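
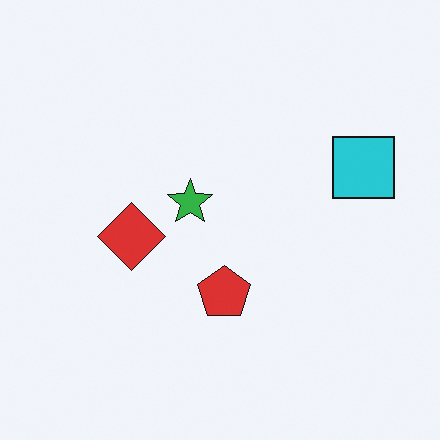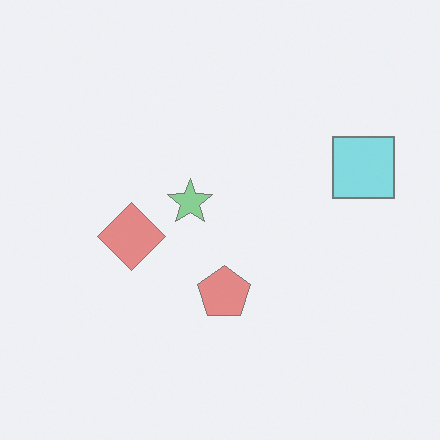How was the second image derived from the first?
The image was washed out (contrast reduced).

Tones are pushed toward mid-grey across the whole image — a global contrast change.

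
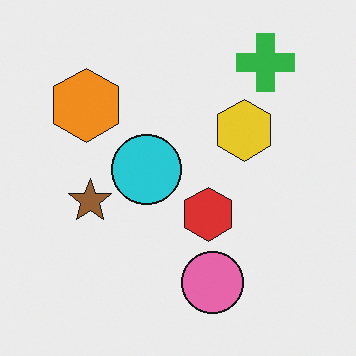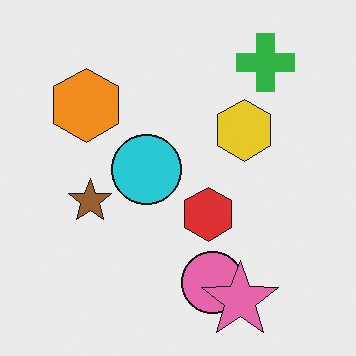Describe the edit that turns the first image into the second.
Overlaid with an additional pink star.

A pink star appears in the second image that is absent from the first.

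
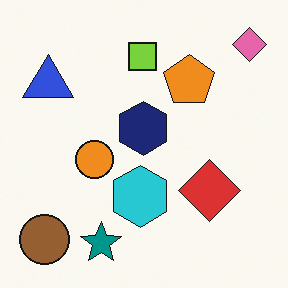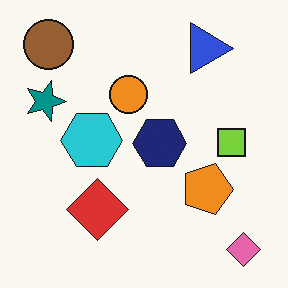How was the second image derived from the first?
This is the original image rotated 90° clockwise.

The pink diamond sits in the top-right of the first image and the bottom-right of the second — consistent with a whole-image 90° clockwise rotation.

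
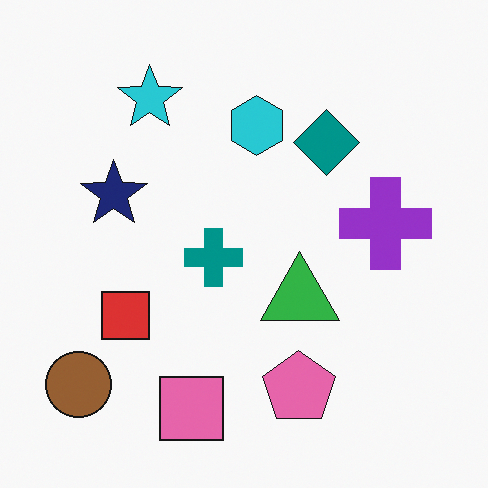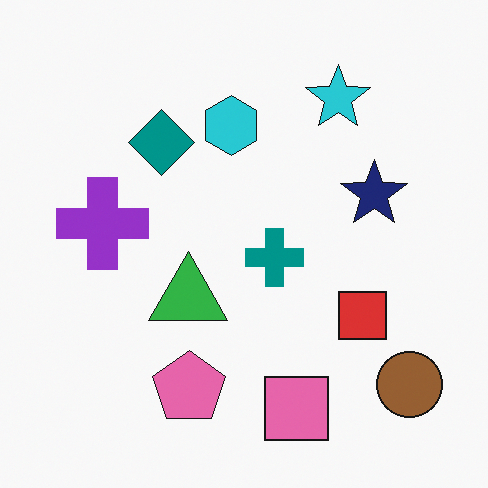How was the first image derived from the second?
Flipped horizontally (left ↔ right).

The brown circle is in the bottom-right of the second image and the bottom-left of the first — shapes on opposite sides of the vertical midline have swapped in a mirror flip.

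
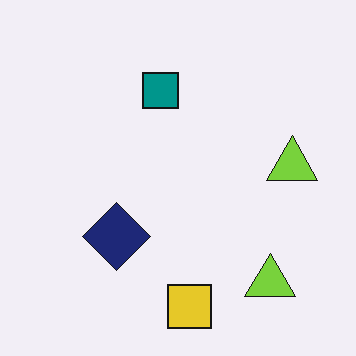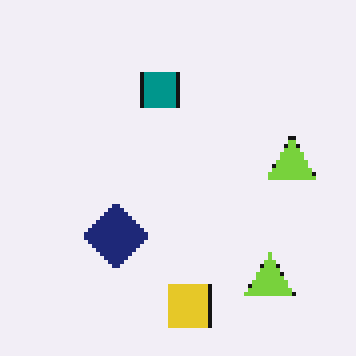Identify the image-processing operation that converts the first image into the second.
The second image is the first mildly pixelated.

Shapes are reduced to large square blocks; fine edges and outlines are lost — a downscale-then-upscale (mosaic) effect.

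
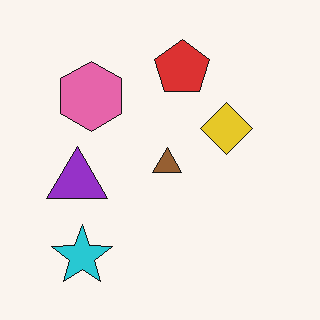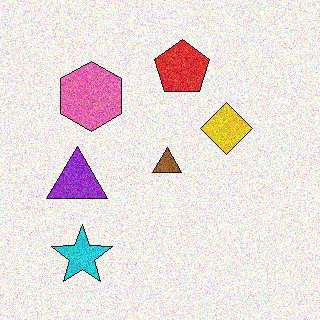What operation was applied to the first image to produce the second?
It was degraded with strong gaussian noise.

Random speckle covers the whole image, including the flat background.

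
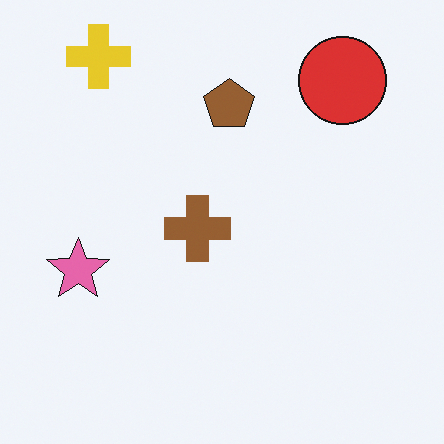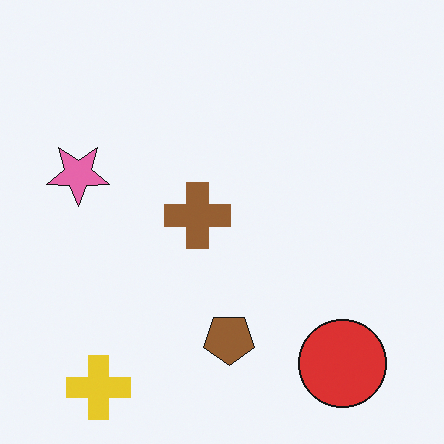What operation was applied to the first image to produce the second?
Flipped vertically (top ↔ bottom).

The yellow cross is in the top-left of the first image and the bottom-left of the second — shapes on opposite sides of the horizontal midline have swapped in a mirror flip.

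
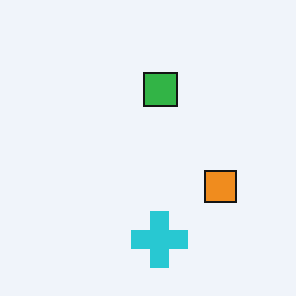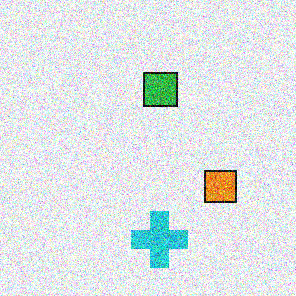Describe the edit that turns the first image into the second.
This is the original image degraded with heavy additive noise.

Random speckle covers the whole image, including the flat background.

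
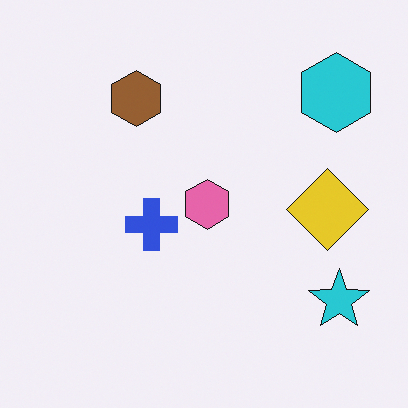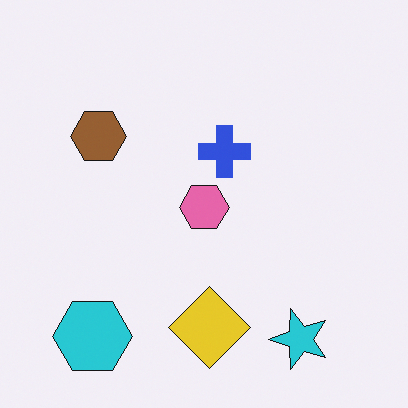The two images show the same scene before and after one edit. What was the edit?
It was transposed (reflected across the top-left ↔ bottom-right diagonal).

Shapes have swapped their row and column positions — what was in the top-right is now in the bottom-left — a diagonal reflection.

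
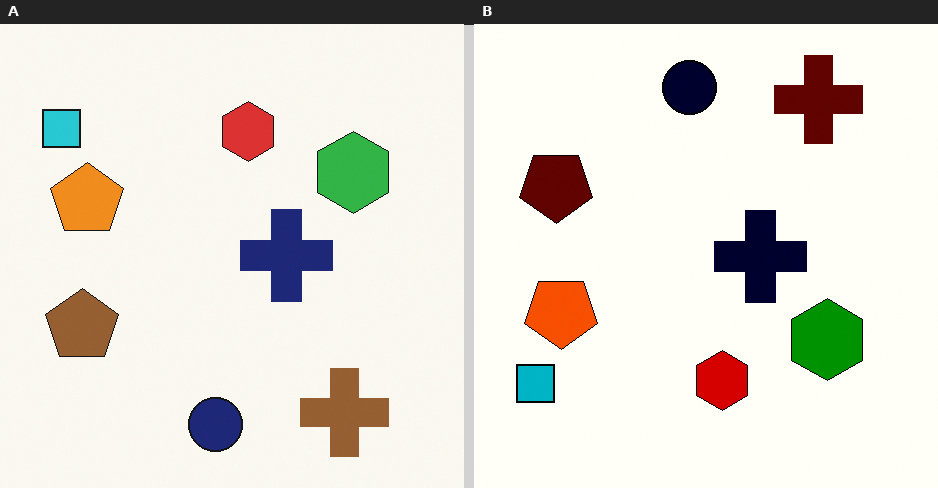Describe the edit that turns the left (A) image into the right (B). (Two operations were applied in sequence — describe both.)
Given much higher contrast, then flipped vertically (top ↔ bottom).

Tones are pushed away from mid-grey across the whole image — a global contrast change. The navy circle is in the bottom of the left (A) image and the top of the right (B) — shapes on opposite sides of the horizontal midline have swapped in a mirror flip.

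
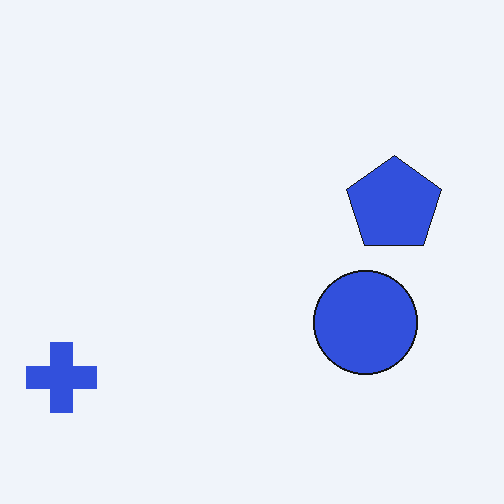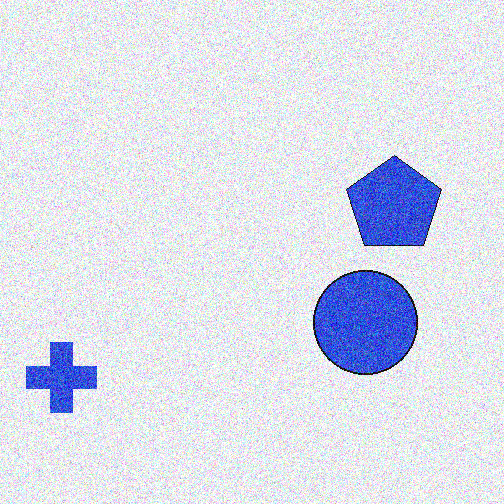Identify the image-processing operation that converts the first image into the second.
Degraded with a thick layer of grain.

Random speckle covers the whole image, including the flat background.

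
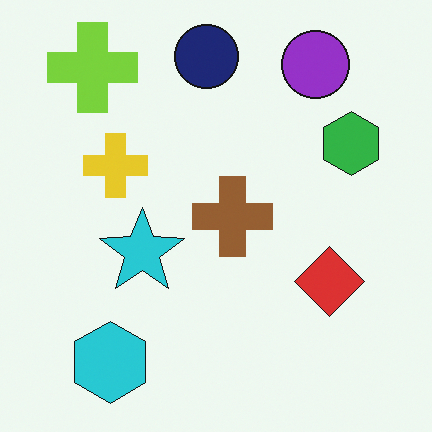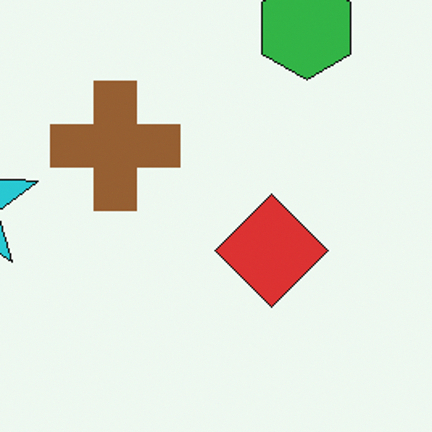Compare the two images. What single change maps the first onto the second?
It was cropped to a modestly smaller region and rescaled.

The visible shapes are larger and the field of view is narrower; shapes near the original edges may be partly or wholly outside the frame — a crop-and-rescale.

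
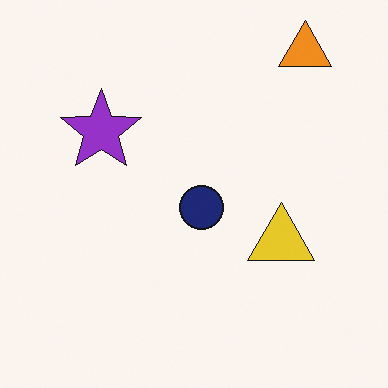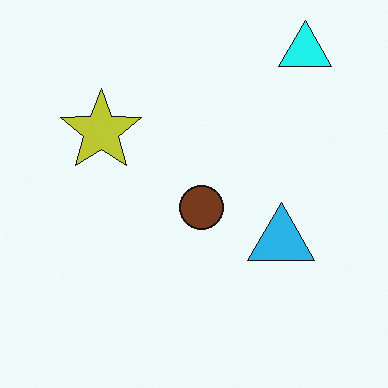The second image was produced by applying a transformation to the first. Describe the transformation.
This is the original image hue-shifted noticeably.

Every shape's color has rotated by the same amount around the hue wheel — a uniform hue shift.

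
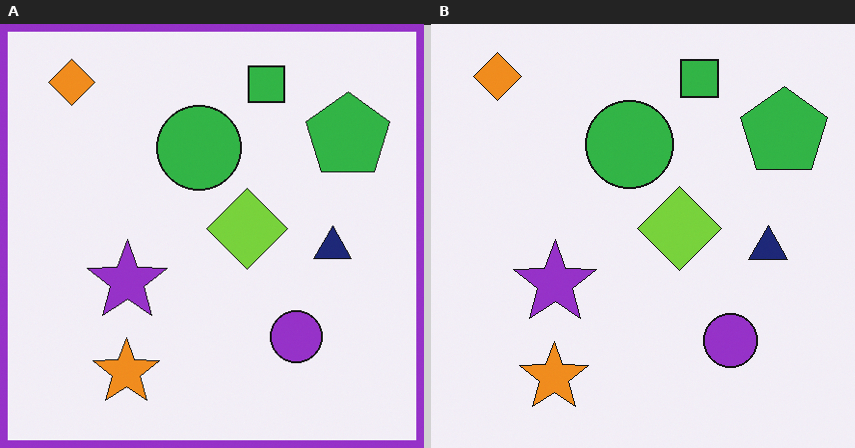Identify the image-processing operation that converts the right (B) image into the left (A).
The transformation is: framed with a purple border.

A solid purple frame runs around the edge of the left (A) image, with the content slightly shrunk inside it.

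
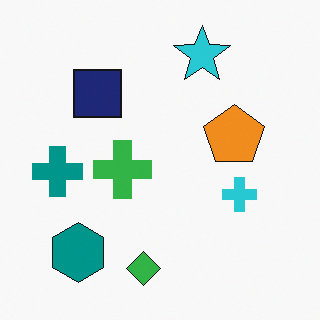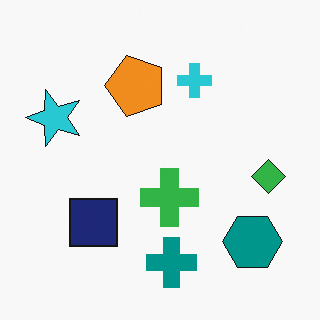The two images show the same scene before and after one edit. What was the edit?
The transformation is: rotated 90° counter-clockwise.

The teal hexagon sits in the bottom-left of the first image and the bottom-right of the second — consistent with a whole-image 90° counter-clockwise rotation.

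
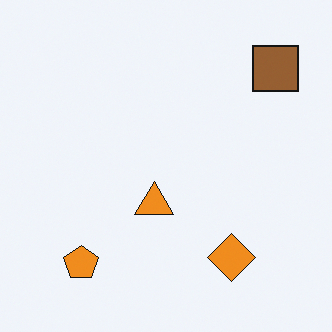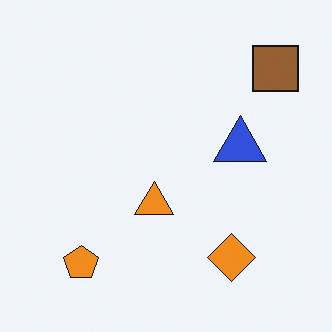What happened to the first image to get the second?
This is the original image overlaid with an additional blue triangle.

A blue triangle appears in the second image that is absent from the first.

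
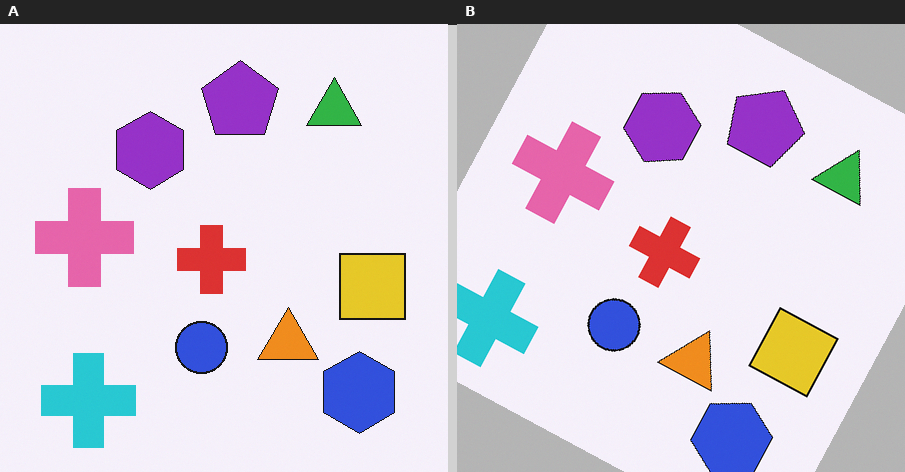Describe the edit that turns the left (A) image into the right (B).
Rotated clockwise by a clearly visible amount.

Every shape is tilted by the same angle and the image corners show triangular fill wedges — a whole-image rotation by a non-right angle.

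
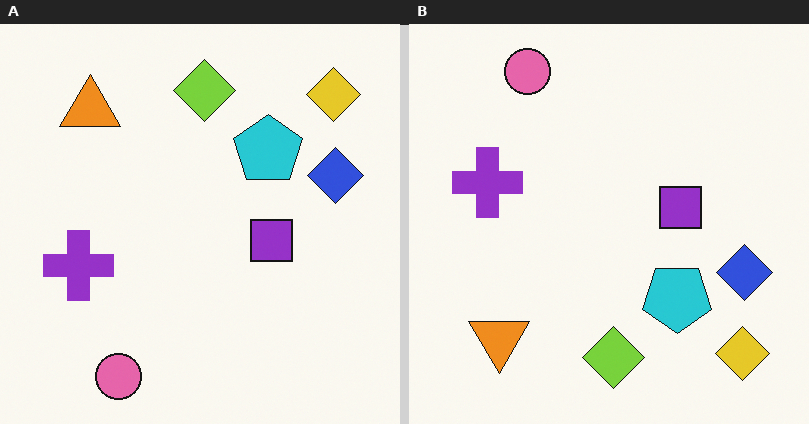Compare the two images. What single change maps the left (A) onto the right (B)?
This is the original image flipped vertically (top ↔ bottom).

The pink circle is in the bottom-left of the left (A) image and the top-left of the right (B) — shapes on opposite sides of the horizontal midline have swapped in a mirror flip.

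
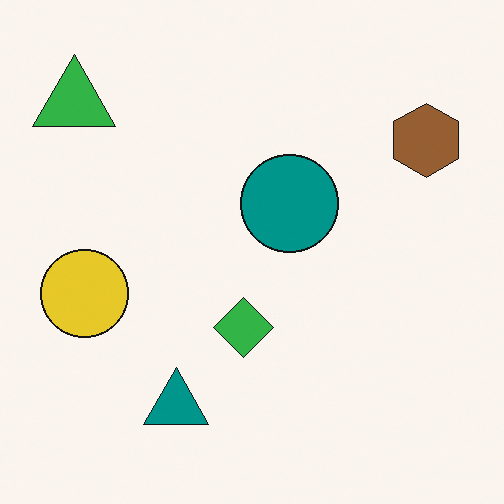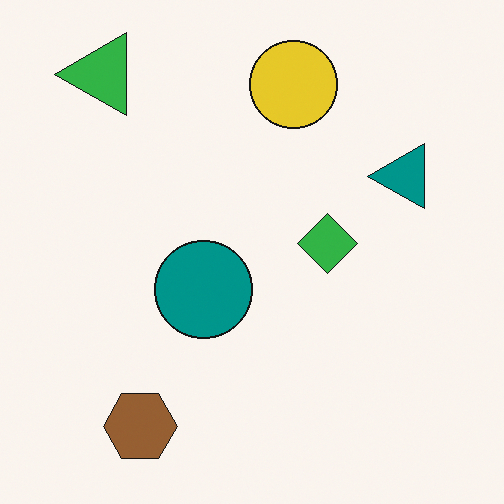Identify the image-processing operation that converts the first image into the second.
The second image is the first transposed (reflected across the top-left ↔ bottom-right diagonal).

Shapes have swapped their row and column positions — what was in the top-right is now in the bottom-left — a diagonal reflection.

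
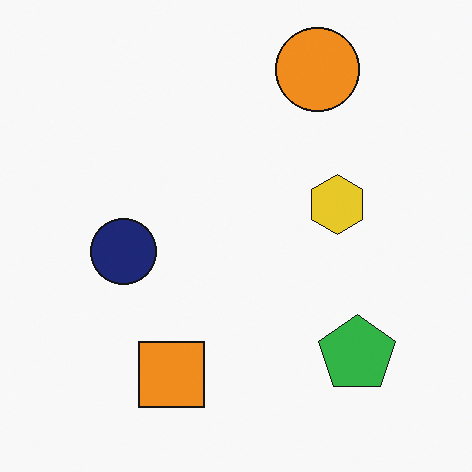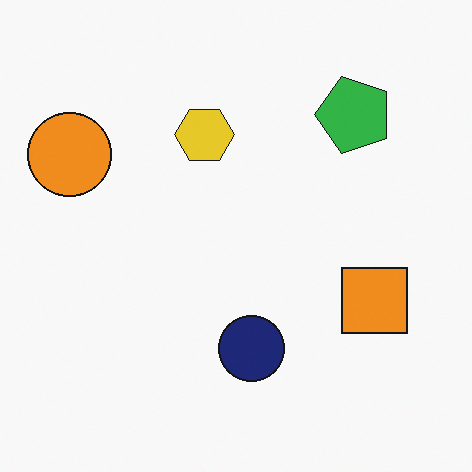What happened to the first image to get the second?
The image was rotated 90° counter-clockwise.

The orange circle sits in the top-right of the first image and the top-left of the second — consistent with a whole-image 90° counter-clockwise rotation.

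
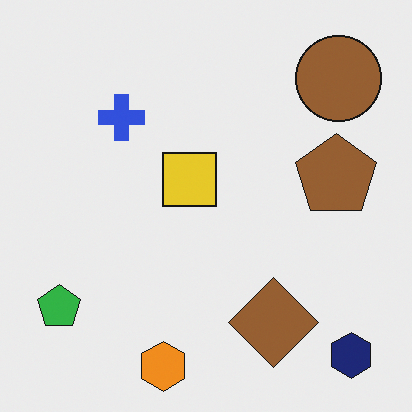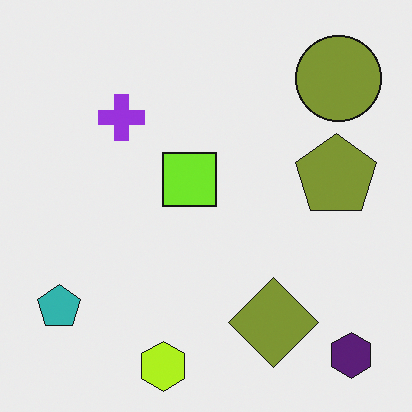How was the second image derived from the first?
The second image is the first hue-shifted slightly.

Every shape's color has rotated by the same amount around the hue wheel — a uniform hue shift.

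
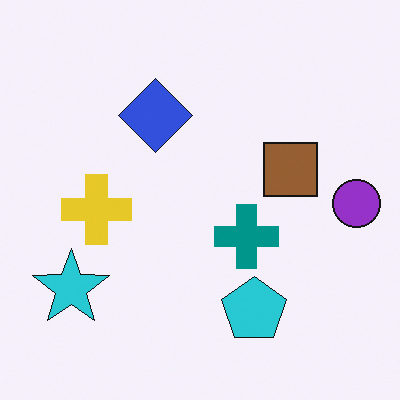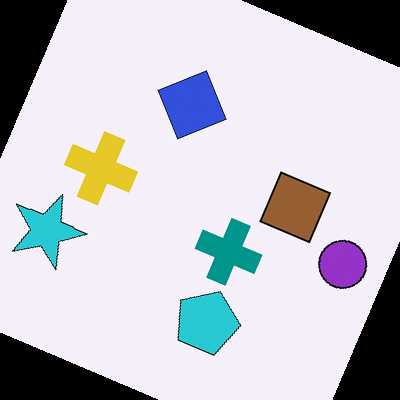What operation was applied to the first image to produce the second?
Rotated clockwise by a clearly visible amount.

Every shape is tilted by the same angle and the image corners show triangular fill wedges — a whole-image rotation by a non-right angle.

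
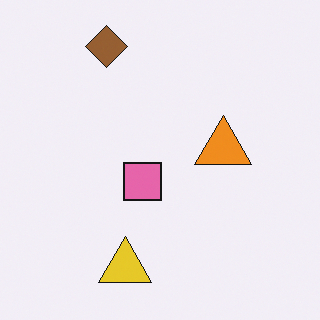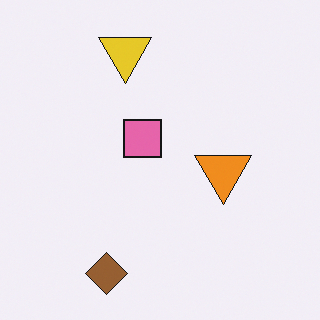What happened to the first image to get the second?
It was flipped vertically (top ↔ bottom).

The brown diamond is in the top-left of the first image and the bottom-left of the second — shapes on opposite sides of the horizontal midline have swapped in a mirror flip.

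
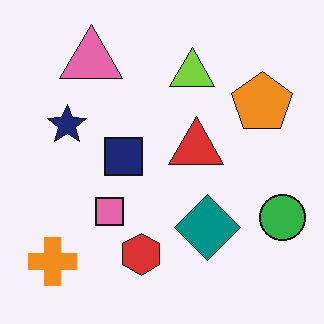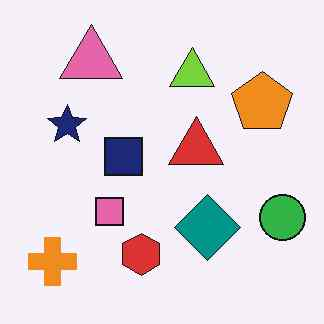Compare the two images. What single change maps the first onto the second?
The image was given moderate JPEG compression.

Blocky 8×8 compression artifacts appear around shape edges and the flat background shows ringing — characteristic JPEG degradation.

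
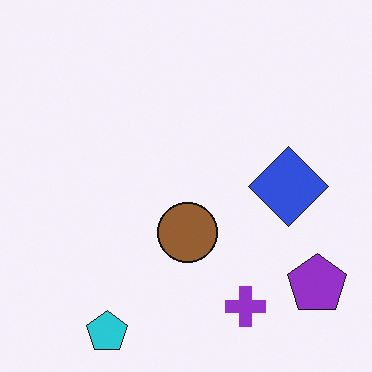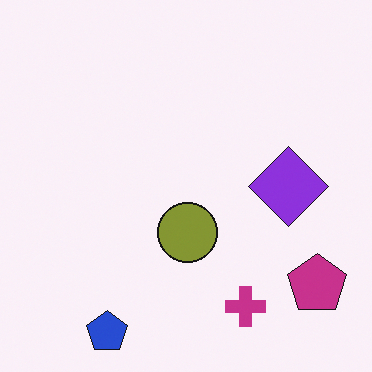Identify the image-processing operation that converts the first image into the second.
Hue-shifted slightly.

Every shape's color has rotated by the same amount around the hue wheel — a uniform hue shift.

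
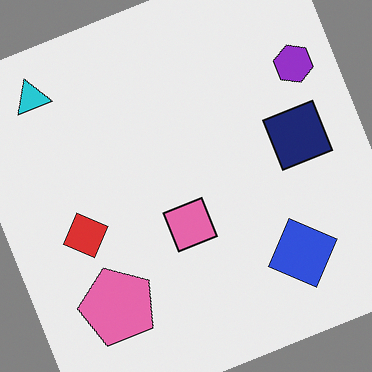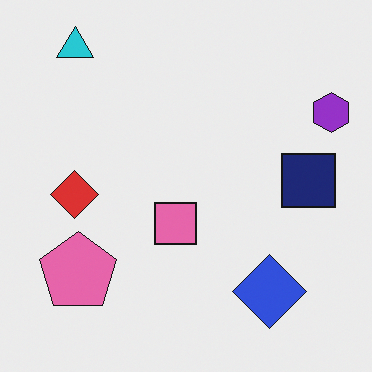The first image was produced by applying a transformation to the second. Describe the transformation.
It was rotated counter-clockwise by a clearly visible amount.

Every shape is tilted by the same angle and the image corners show triangular fill wedges — a whole-image rotation by a non-right angle.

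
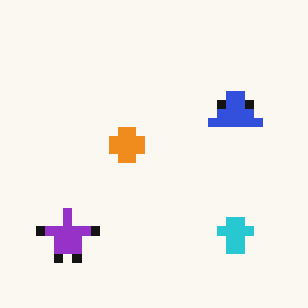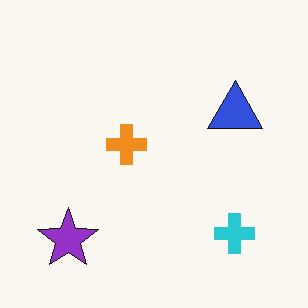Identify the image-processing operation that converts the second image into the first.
This is the original image coarsely pixelated.

Shapes are reduced to large square blocks; fine edges and outlines are lost — a downscale-then-upscale (mosaic) effect.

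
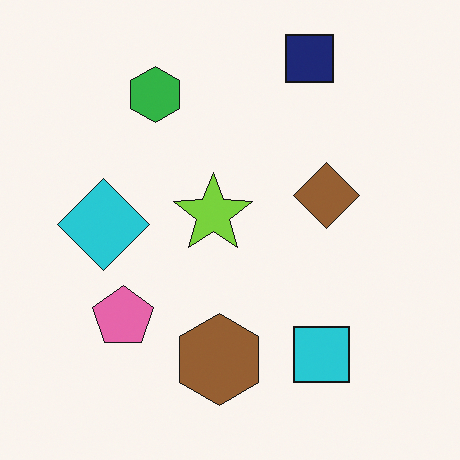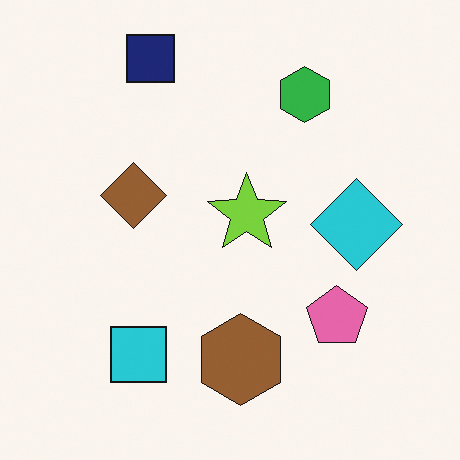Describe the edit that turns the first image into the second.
The second image is the first flipped horizontally (left ↔ right).

The cyan diamond is in the left of the first image and the right of the second — shapes on opposite sides of the vertical midline have swapped in a mirror flip.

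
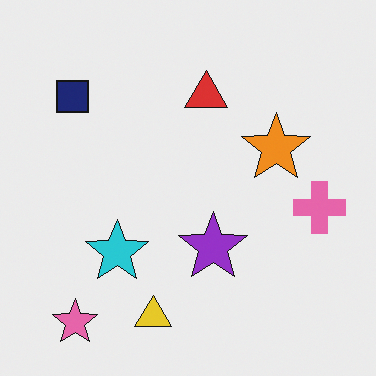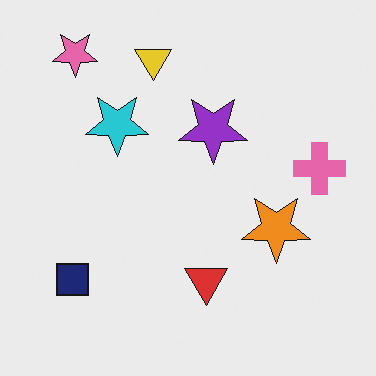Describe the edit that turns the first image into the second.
The transformation is: flipped vertically (top ↔ bottom).

The pink star is in the bottom-left of the first image and the top-left of the second — shapes on opposite sides of the horizontal midline have swapped in a mirror flip.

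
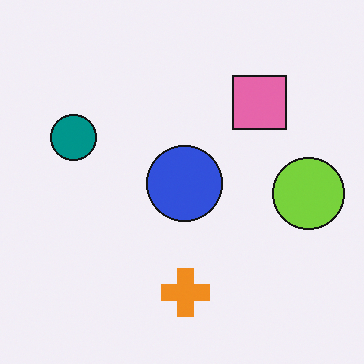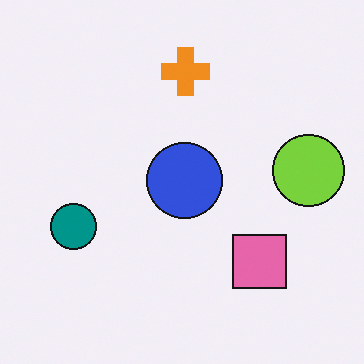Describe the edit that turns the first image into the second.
It was flipped vertically (top ↔ bottom).

The orange cross is in the bottom of the first image and the top of the second — shapes on opposite sides of the horizontal midline have swapped in a mirror flip.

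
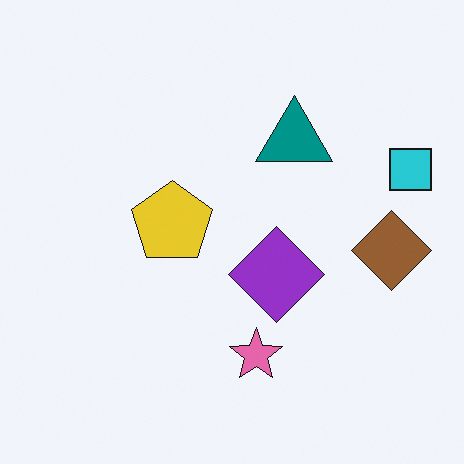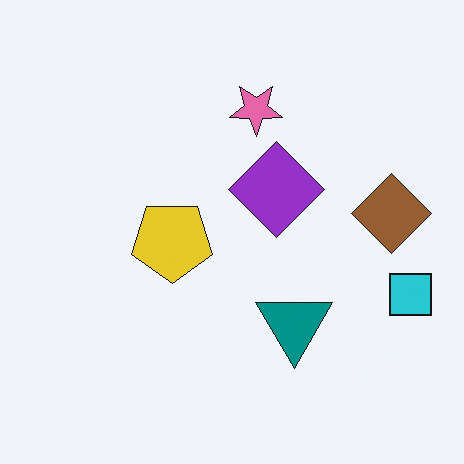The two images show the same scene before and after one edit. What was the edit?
This is the original image flipped vertically (top ↔ bottom).

The pink star is in the bottom of the first image and the top of the second — shapes on opposite sides of the horizontal midline have swapped in a mirror flip.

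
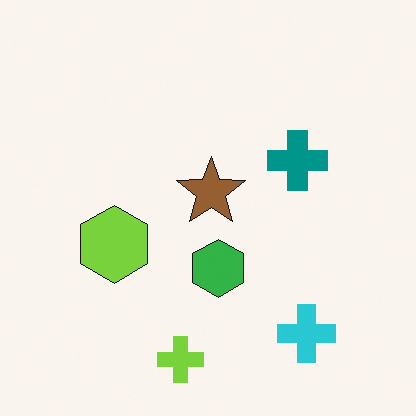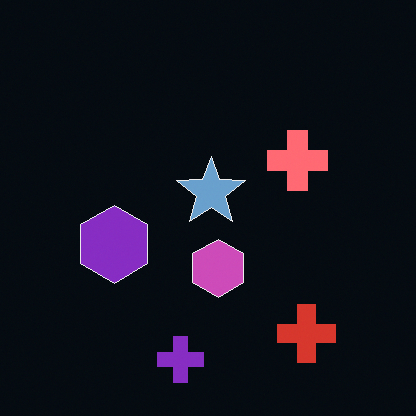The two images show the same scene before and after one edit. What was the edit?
The second image is the first color-inverted (negative).

The light background has become dark and every shape's color is its complement — a photographic negative.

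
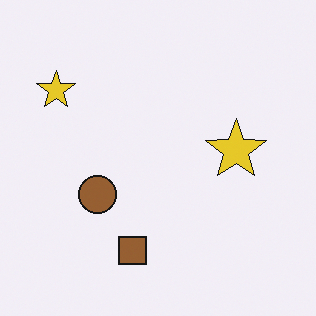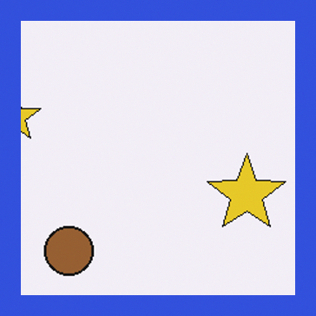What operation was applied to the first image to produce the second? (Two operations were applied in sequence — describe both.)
The image was cropped to a modestly smaller region and rescaled, then framed with a blue border.

The visible shapes are larger and the field of view is narrower; shapes near the original edges may be partly or wholly outside the frame — a crop-and-rescale. A solid blue frame runs around the edge of the second image, with the content slightly shrunk inside it.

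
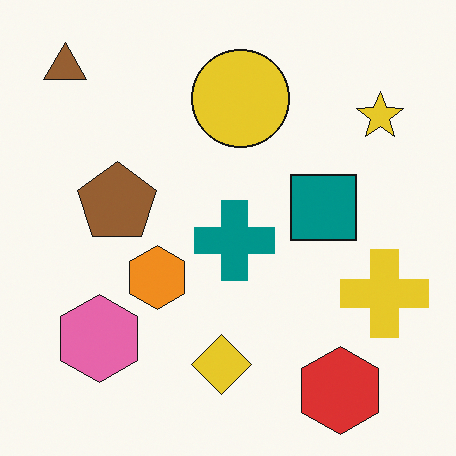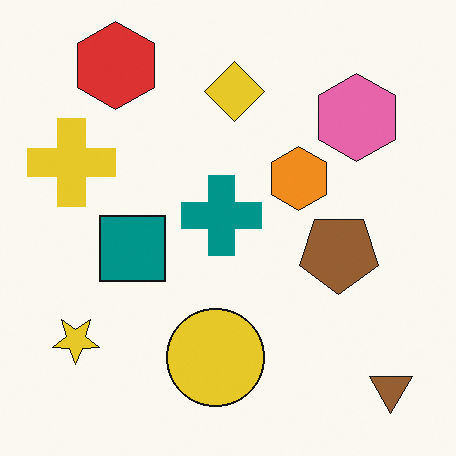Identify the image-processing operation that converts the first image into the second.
This is the original image rotated 180°.

The brown triangle sits in the top-left of the first image and the bottom-right of the second — consistent with a whole-image 180° rotation.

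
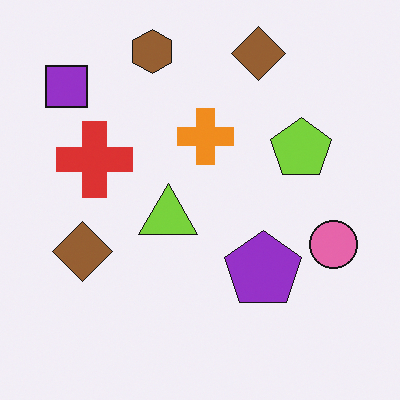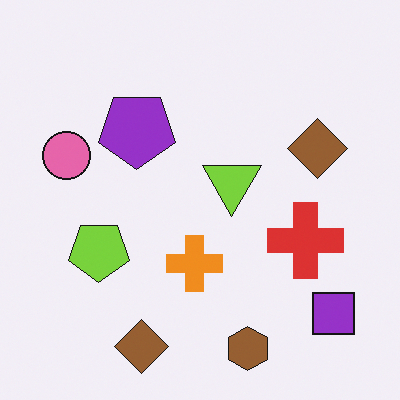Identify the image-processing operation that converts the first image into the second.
The transformation is: rotated 180°.

The purple square sits in the top-left of the first image and the bottom-right of the second — consistent with a whole-image 180° rotation.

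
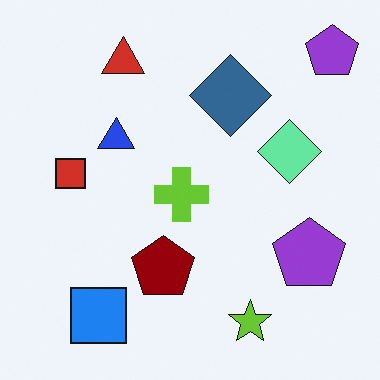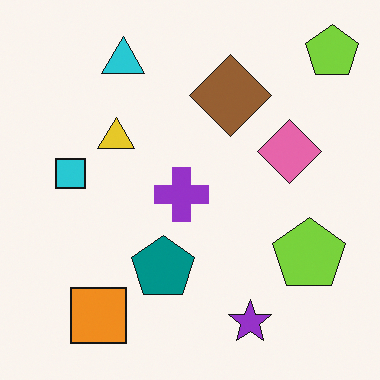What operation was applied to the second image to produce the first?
This is the original image hue-shifted through roughly half the color wheel.

Every shape's color has rotated by the same amount around the hue wheel — a uniform hue shift.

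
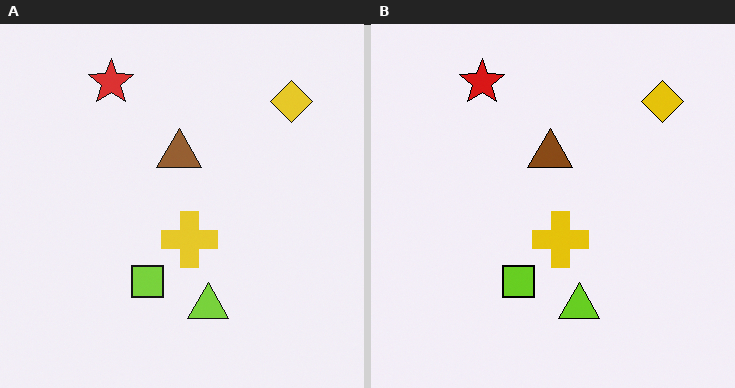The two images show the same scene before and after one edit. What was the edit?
It was given slightly increased contrast.

Tones are pushed away from mid-grey across the whole image — a global contrast change.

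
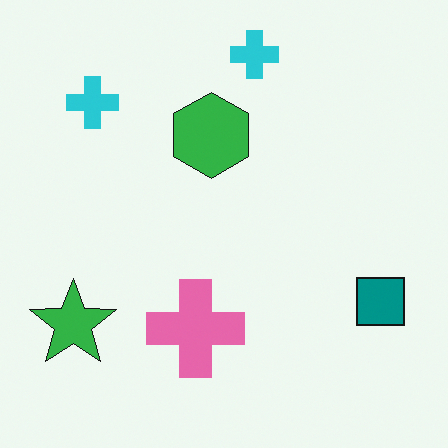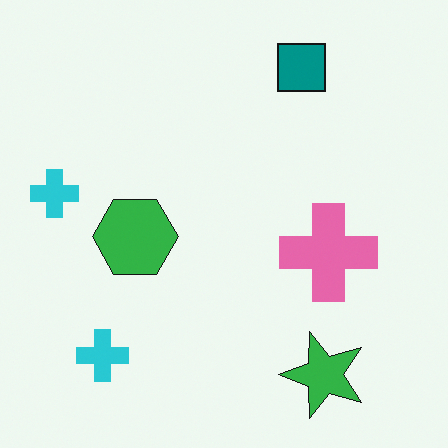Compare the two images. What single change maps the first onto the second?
It was rotated 90° counter-clockwise.

The green star sits in the bottom-left of the first image and the bottom-right of the second — consistent with a whole-image 90° counter-clockwise rotation.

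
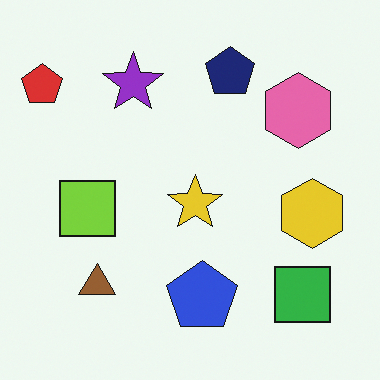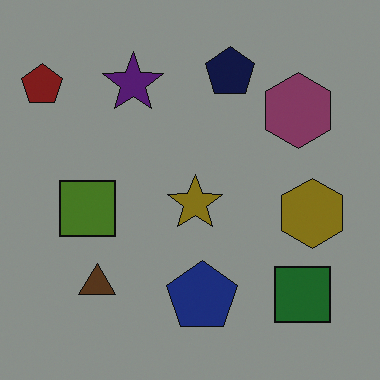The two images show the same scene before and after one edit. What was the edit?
It was substantially darkened.

Every pixel — background and shapes alike — is uniformly darkened.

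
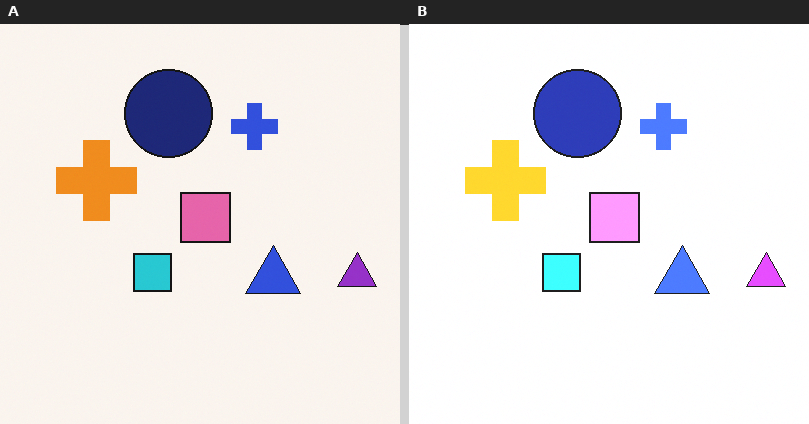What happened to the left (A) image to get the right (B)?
The image was substantially brightened.

Every pixel — background and shapes alike — is uniformly brightened.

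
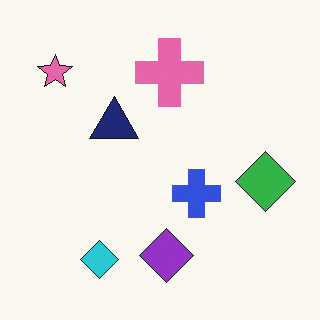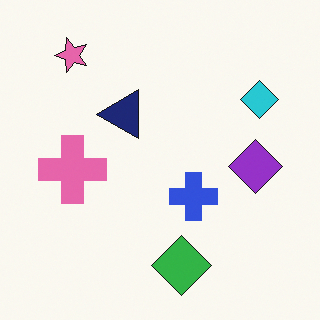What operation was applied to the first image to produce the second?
It was transposed (reflected across the top-left ↔ bottom-right diagonal).

Shapes have swapped their row and column positions — what was in the top-right is now in the bottom-left — a diagonal reflection.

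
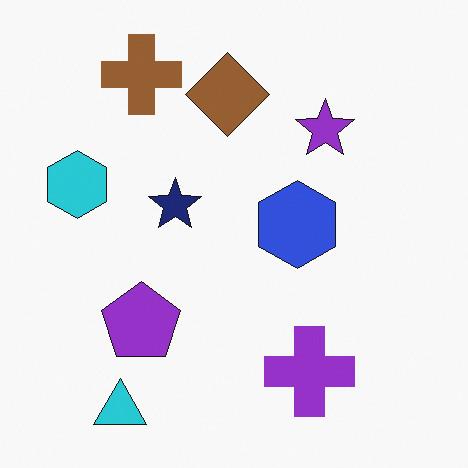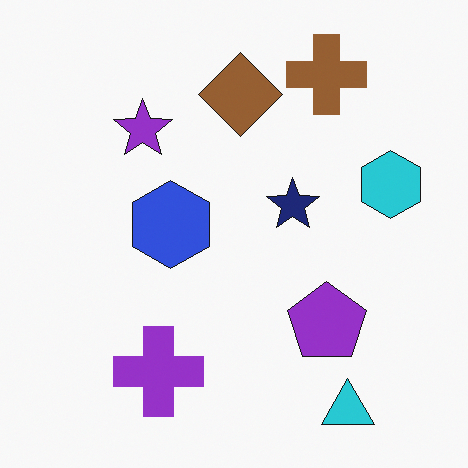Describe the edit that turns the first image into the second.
Flipped horizontally (left ↔ right).

The cyan hexagon is in the left of the first image and the right of the second — shapes on opposite sides of the vertical midline have swapped in a mirror flip.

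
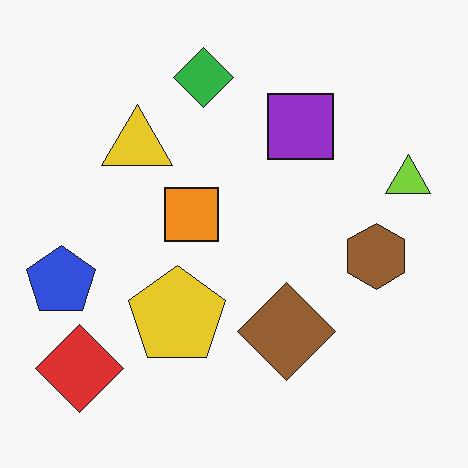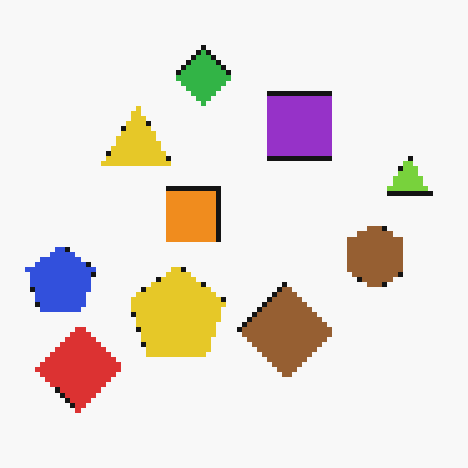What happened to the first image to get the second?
The image was mildly pixelated.

Shapes are reduced to large square blocks; fine edges and outlines are lost — a downscale-then-upscale (mosaic) effect.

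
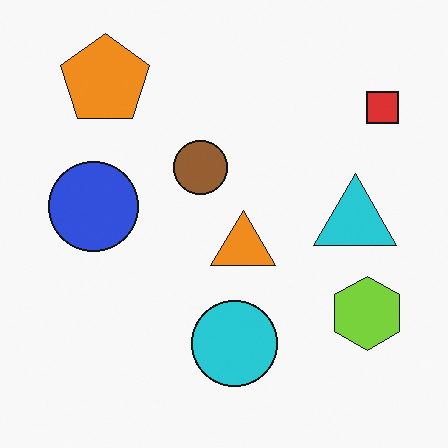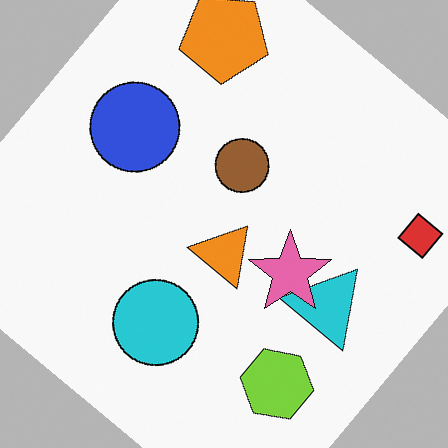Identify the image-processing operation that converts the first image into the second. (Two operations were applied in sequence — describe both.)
The transformation is: rotated clockwise by a large amount — several tens of degrees, then overlaid with an additional pink star.

Every shape is tilted by the same angle and the image corners show triangular fill wedges — a whole-image rotation by a non-right angle. A pink star appears in the second image that is absent from the first.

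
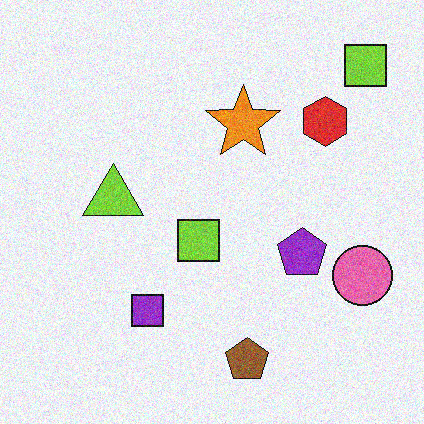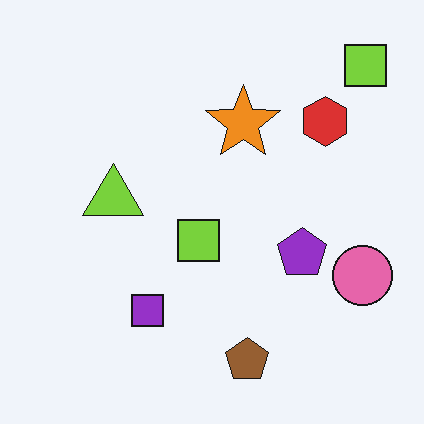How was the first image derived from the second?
It was degraded with moderate additive noise.

Random speckle covers the whole image, including the flat background.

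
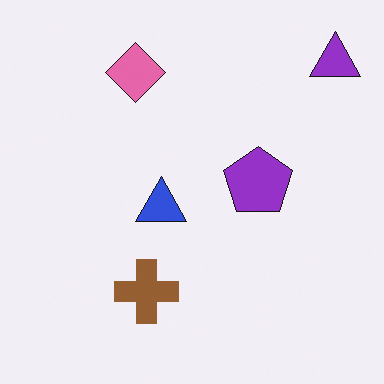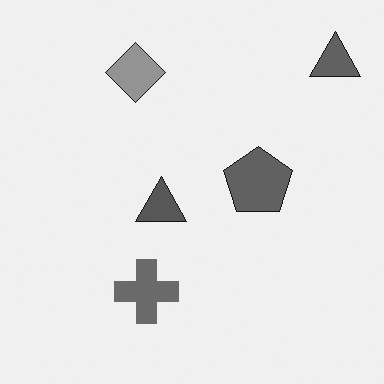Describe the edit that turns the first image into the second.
Converted to grayscale.

All color is removed — every shape is now a shade of grey.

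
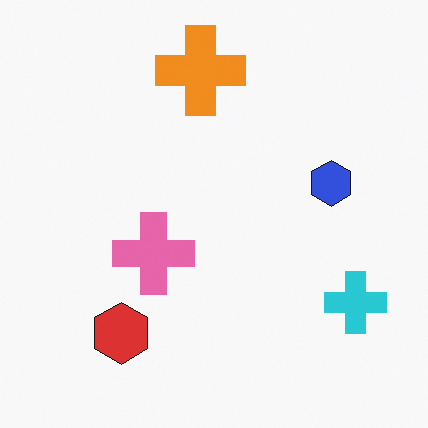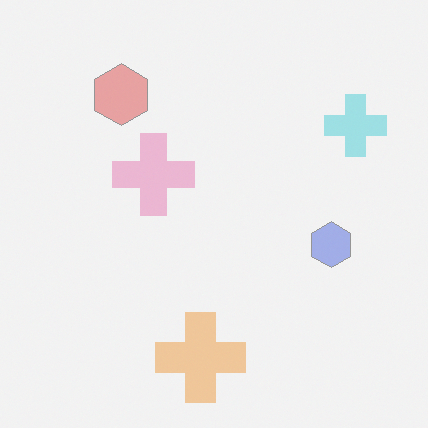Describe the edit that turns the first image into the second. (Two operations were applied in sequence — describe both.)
The second image is the first washed out (contrast reduced), then flipped vertically (top ↔ bottom).

Tones are pushed toward mid-grey across the whole image — a global contrast change. The orange cross is in the top of the first image and the bottom of the second — shapes on opposite sides of the horizontal midline have swapped in a mirror flip.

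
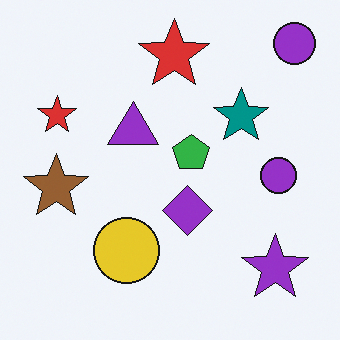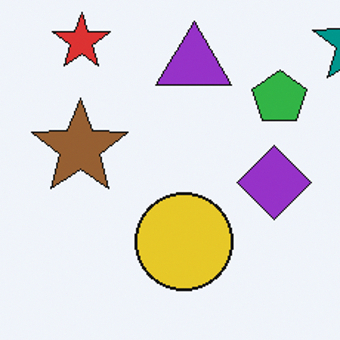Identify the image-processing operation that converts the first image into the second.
The image was cropped to a modestly smaller region and rescaled.

The visible shapes are larger and the field of view is narrower; shapes near the original edges may be partly or wholly outside the frame — a crop-and-rescale.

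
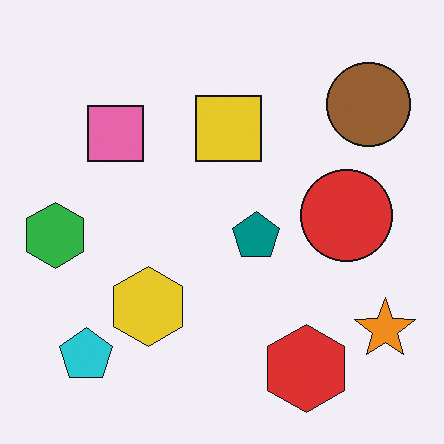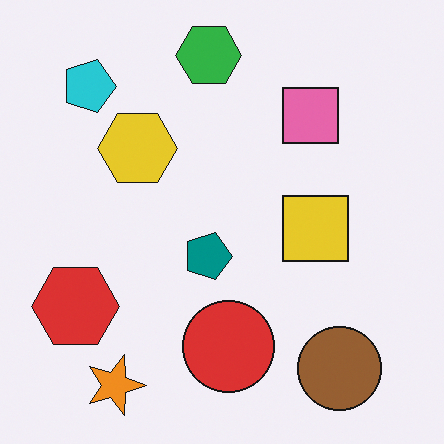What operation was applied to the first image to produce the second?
The image was rotated 90° clockwise.

The orange star sits in the bottom-right of the first image and the bottom-left of the second — consistent with a whole-image 90° clockwise rotation.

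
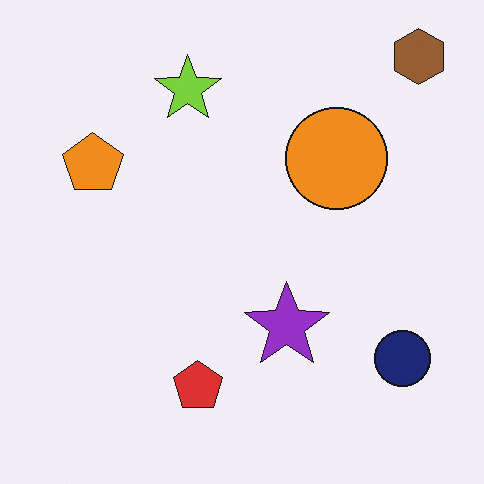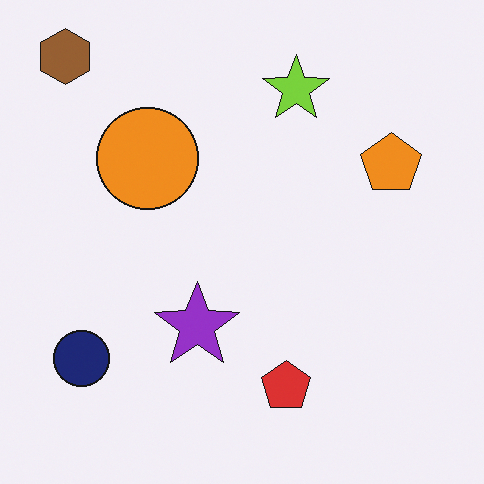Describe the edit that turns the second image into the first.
The transformation is: flipped horizontally (left ↔ right).

The brown hexagon is in the top-left of the second image and the top-right of the first — shapes on opposite sides of the vertical midline have swapped in a mirror flip.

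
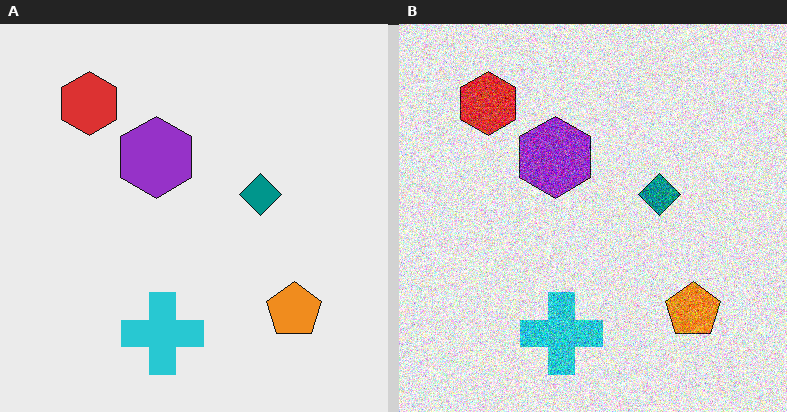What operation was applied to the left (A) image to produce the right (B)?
Degraded with strong gaussian noise.

Random speckle covers the whole image, including the flat background.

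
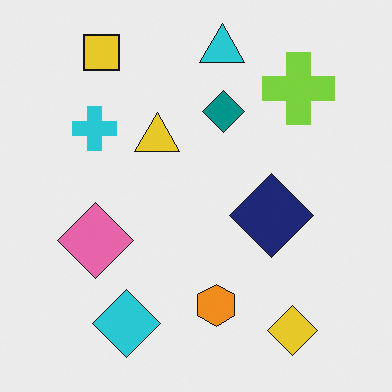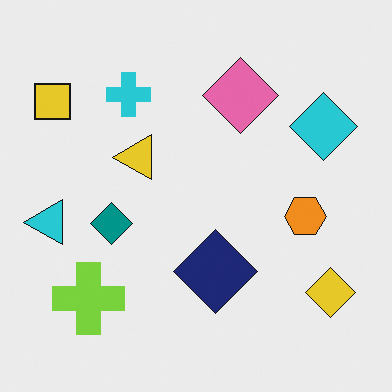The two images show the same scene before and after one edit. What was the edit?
The transformation is: transposed (reflected across the top-left ↔ bottom-right diagonal).

Shapes have swapped their row and column positions — what was in the top-right is now in the bottom-left — a diagonal reflection.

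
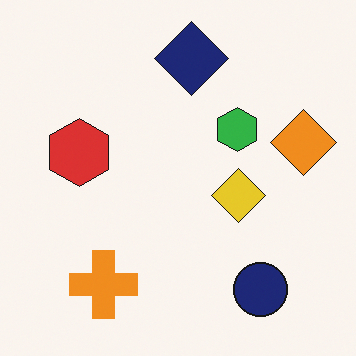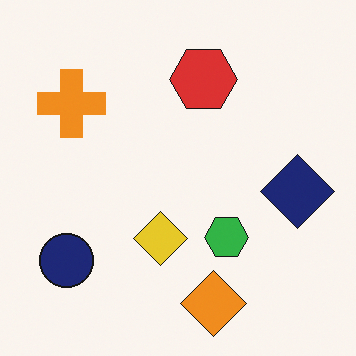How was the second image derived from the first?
Rotated 90° clockwise.

The navy circle sits in the bottom-right of the first image and the bottom-left of the second — consistent with a whole-image 90° clockwise rotation.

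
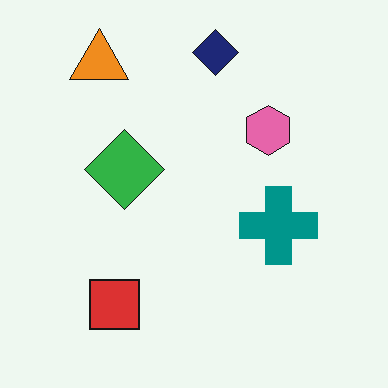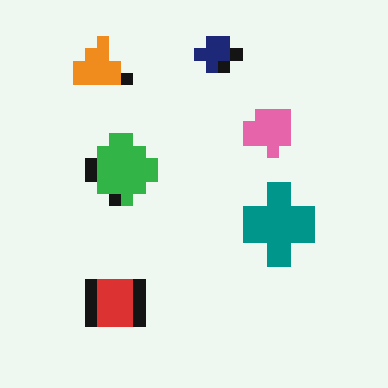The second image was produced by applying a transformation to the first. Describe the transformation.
This is the original image coarsely pixelated.

Shapes are reduced to large square blocks; fine edges and outlines are lost — a downscale-then-upscale (mosaic) effect.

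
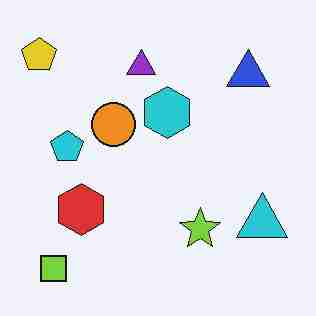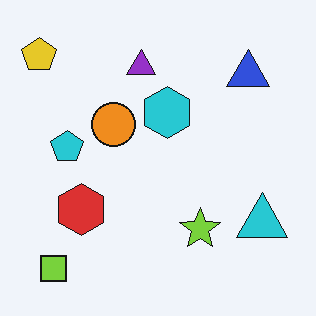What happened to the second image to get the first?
The first image is the second degraded with heavy JPEG compression.

Blocky 8×8 compression artifacts appear around shape edges and the flat background shows ringing — characteristic JPEG degradation.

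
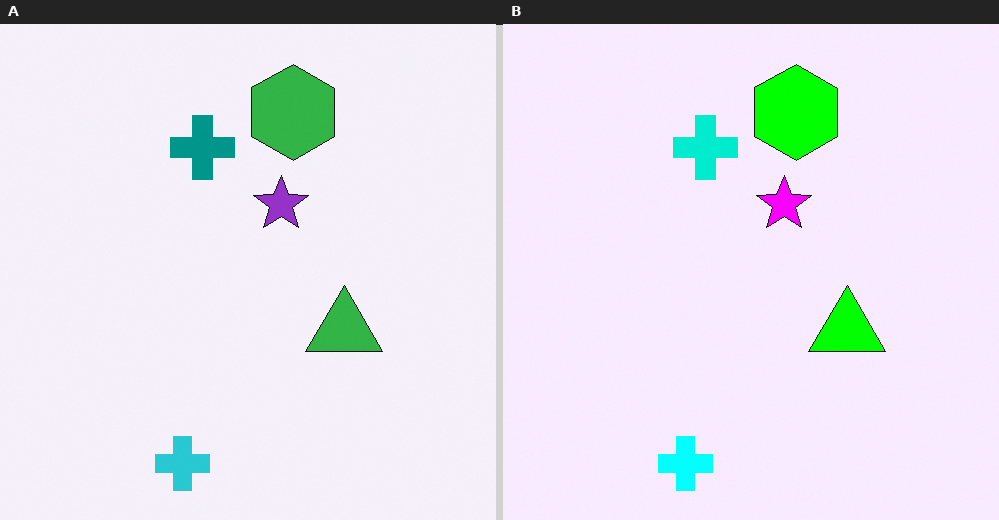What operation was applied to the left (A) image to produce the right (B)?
The image was heavily oversaturated.

All colors are more vivid — a global saturation change.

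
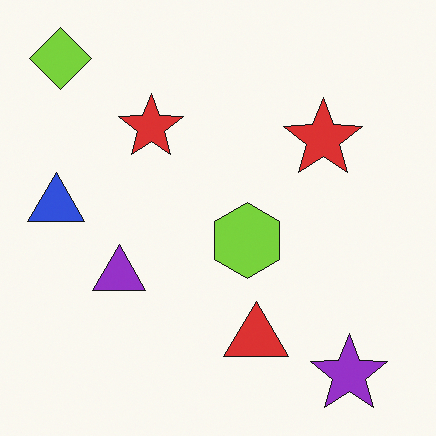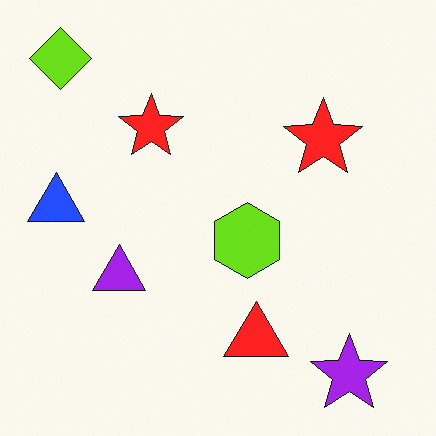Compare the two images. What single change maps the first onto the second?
It was slightly oversaturated.

All colors are more vivid — a global saturation change.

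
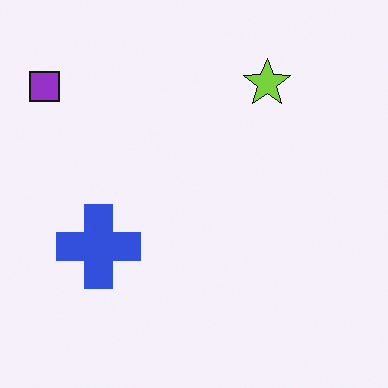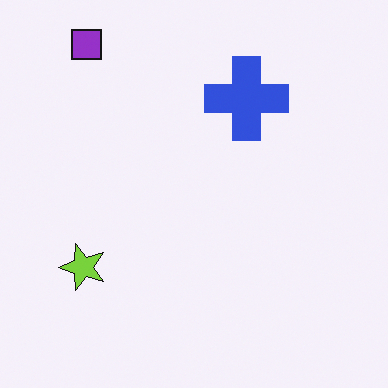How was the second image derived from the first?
The transformation is: transposed (reflected across the top-left ↔ bottom-right diagonal).

Shapes have swapped their row and column positions — what was in the top-right is now in the bottom-left — a diagonal reflection.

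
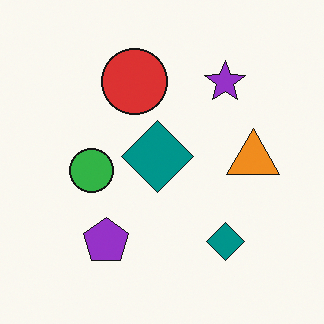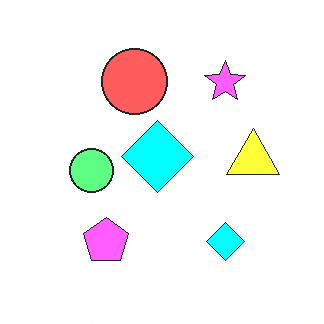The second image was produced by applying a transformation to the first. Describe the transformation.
The transformation is: noticeably brightened.

Every pixel — background and shapes alike — is uniformly brightened.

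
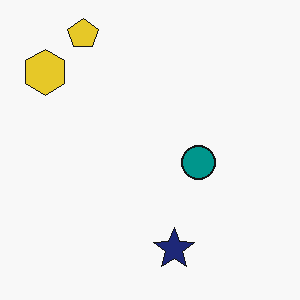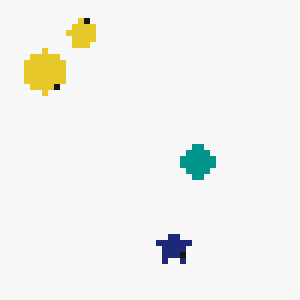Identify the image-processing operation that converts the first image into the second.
The transformation is: moderately pixelated.

Shapes are reduced to large square blocks; fine edges and outlines are lost — a downscale-then-upscale (mosaic) effect.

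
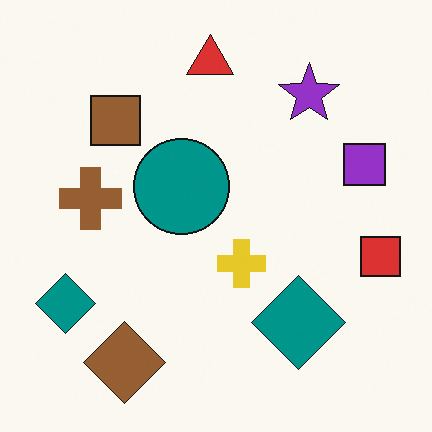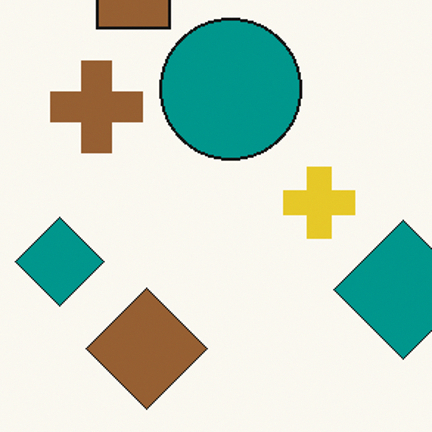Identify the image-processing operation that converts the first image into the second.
Cropped slightly and scaled back up.

The visible shapes are larger and the field of view is narrower; shapes near the original edges may be partly or wholly outside the frame — a crop-and-rescale.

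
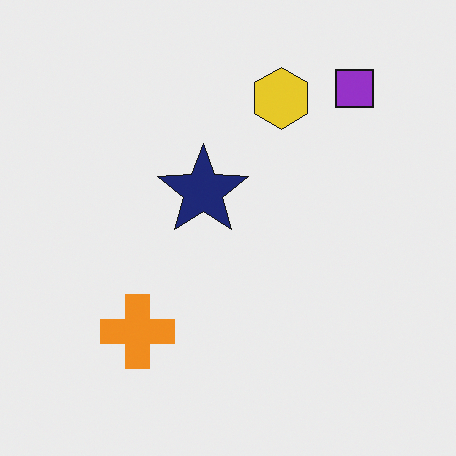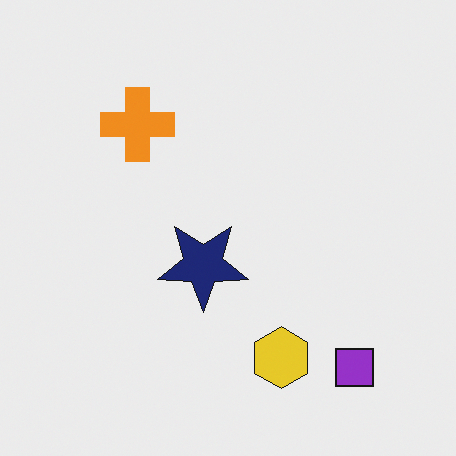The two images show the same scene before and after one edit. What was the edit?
Flipped vertically (top ↔ bottom).

The purple square is in the top-right of the first image and the bottom-right of the second — shapes on opposite sides of the horizontal midline have swapped in a mirror flip.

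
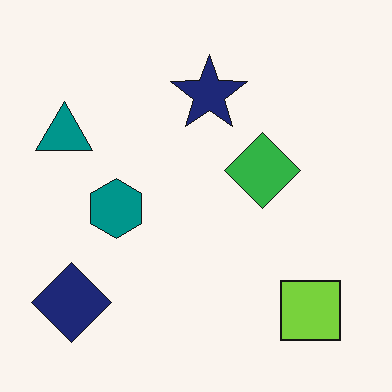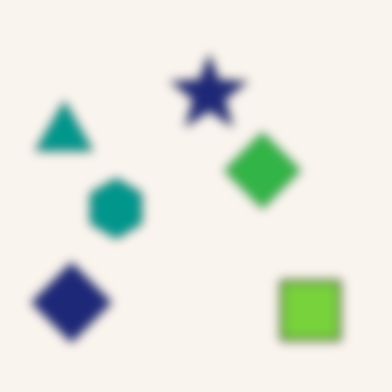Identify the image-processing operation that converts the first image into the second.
Heavily blurred.

Shape edges and outlines are uniformly softened across the whole image.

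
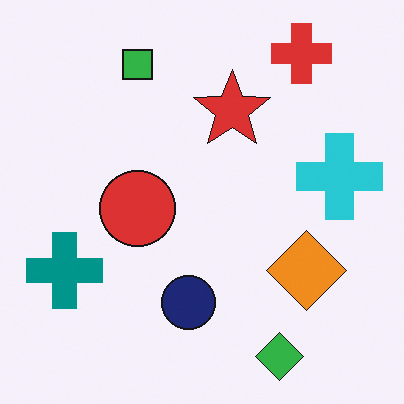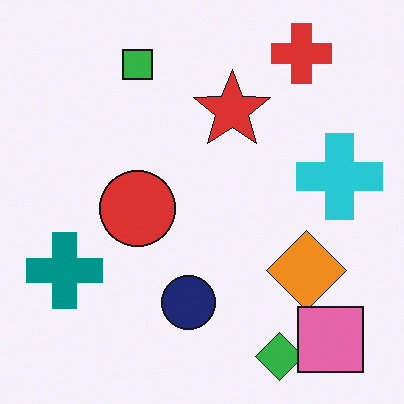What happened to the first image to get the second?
Overlaid with an additional pink square.

A pink square appears in the second image that is absent from the first.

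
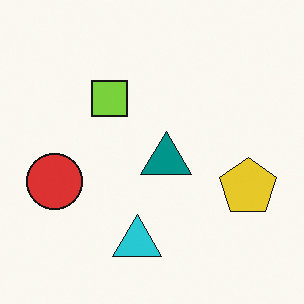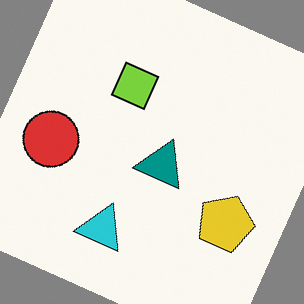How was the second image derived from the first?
Rotated clockwise by a moderate amount.

Every shape is tilted by the same angle and the image corners show triangular fill wedges — a whole-image rotation by a non-right angle.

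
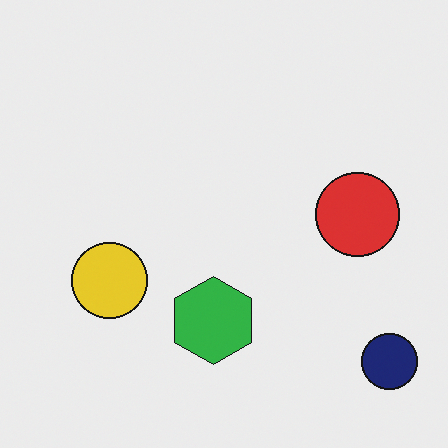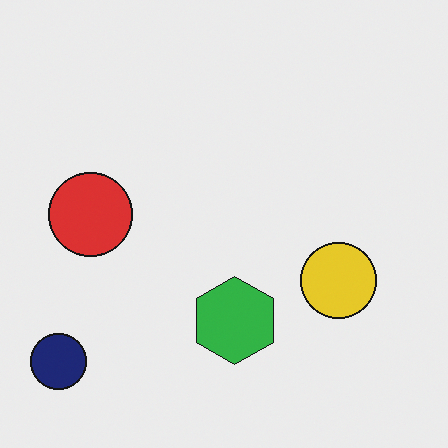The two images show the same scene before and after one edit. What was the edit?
The second image is the first flipped horizontally (left ↔ right).

The navy circle is in the bottom-right of the first image and the bottom-left of the second — shapes on opposite sides of the vertical midline have swapped in a mirror flip.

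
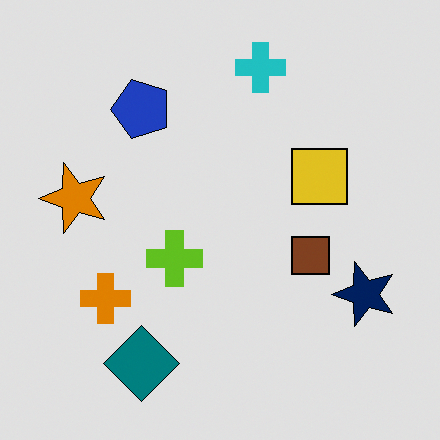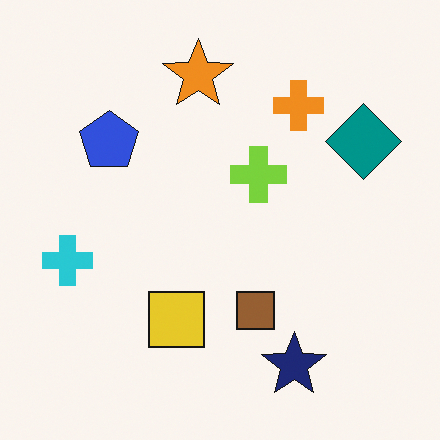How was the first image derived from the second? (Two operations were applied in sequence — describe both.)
The first image is the second moderately posterized, then transposed (reflected across the top-left ↔ bottom-right diagonal).

Each flat color has snapped to a coarser quantized level — most visibly, the near-white background has dropped to a flat grey. Shapes have swapped their row and column positions — what was in the top-right is now in the bottom-left — a diagonal reflection.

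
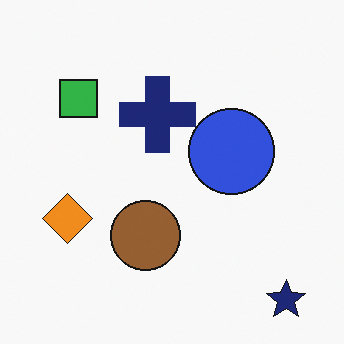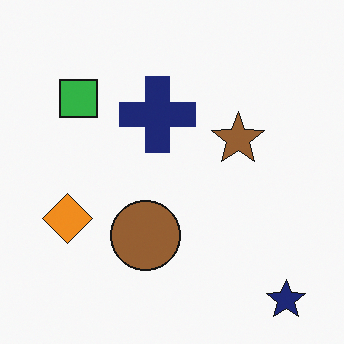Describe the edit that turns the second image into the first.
This is the original image overlaid with an additional blue circle.

A blue circle appears in the first image that is absent from the second.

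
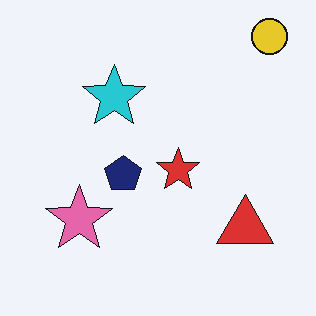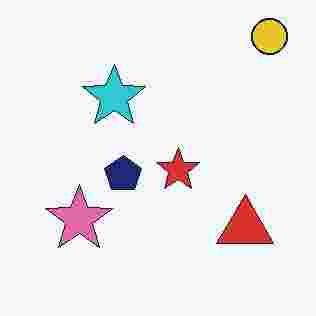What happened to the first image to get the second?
Degraded with heavy JPEG compression.

Blocky 8×8 compression artifacts appear around shape edges and the flat background shows ringing — characteristic JPEG degradation.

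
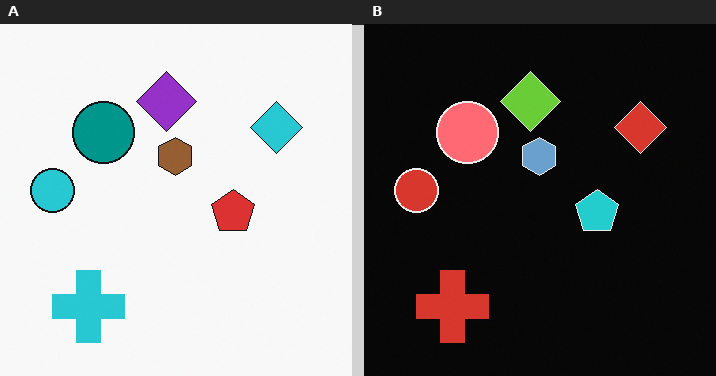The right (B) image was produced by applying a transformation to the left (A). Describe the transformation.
This is the original image color-inverted (negative).

The light background has become dark and every shape's color is its complement — a photographic negative.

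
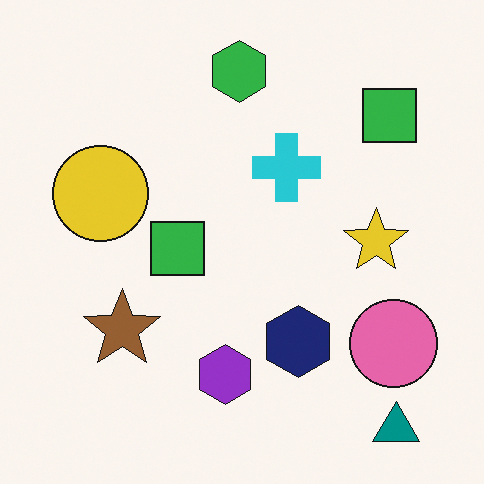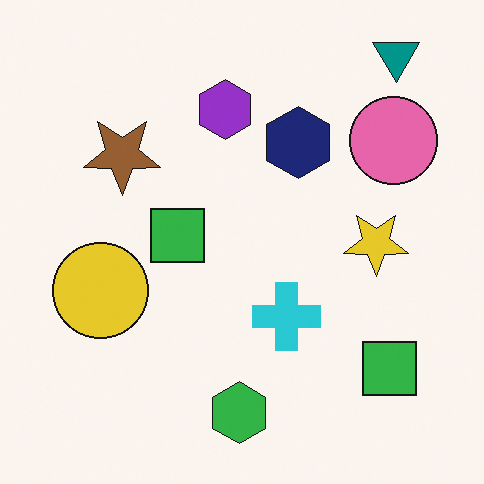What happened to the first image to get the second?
This is the original image flipped vertically (top ↔ bottom).

The teal triangle is in the bottom-right of the first image and the top-right of the second — shapes on opposite sides of the horizontal midline have swapped in a mirror flip.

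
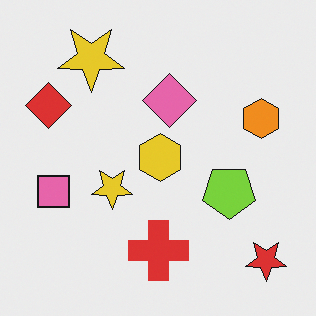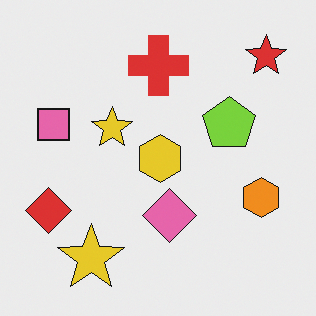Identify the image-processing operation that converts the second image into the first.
The transformation is: flipped vertically (top ↔ bottom).

The red star is in the top-right of the second image and the bottom-right of the first — shapes on opposite sides of the horizontal midline have swapped in a mirror flip.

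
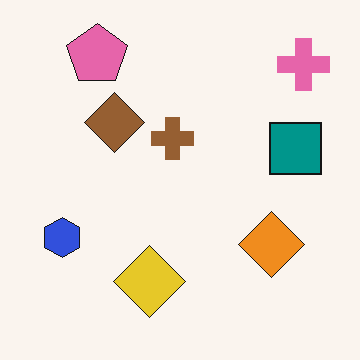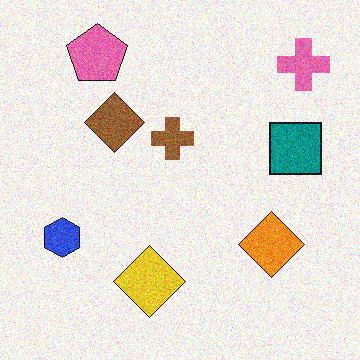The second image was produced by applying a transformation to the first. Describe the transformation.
The transformation is: degraded with moderate additive noise.

Random speckle covers the whole image, including the flat background.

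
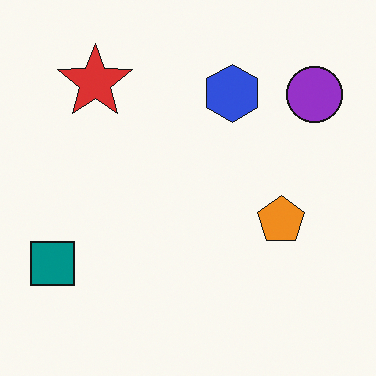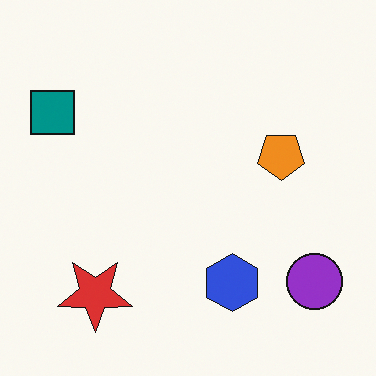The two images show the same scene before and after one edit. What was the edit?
The image was flipped vertically (top ↔ bottom).

The red star is in the top-left of the first image and the bottom-left of the second — shapes on opposite sides of the horizontal midline have swapped in a mirror flip.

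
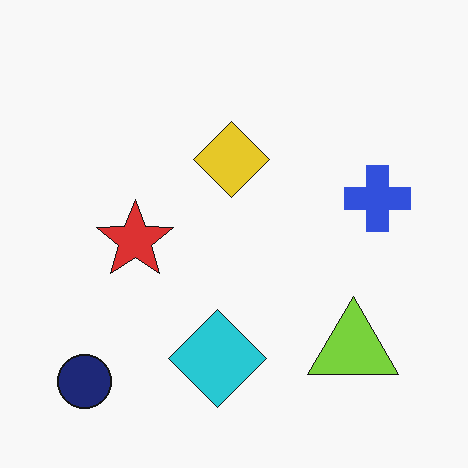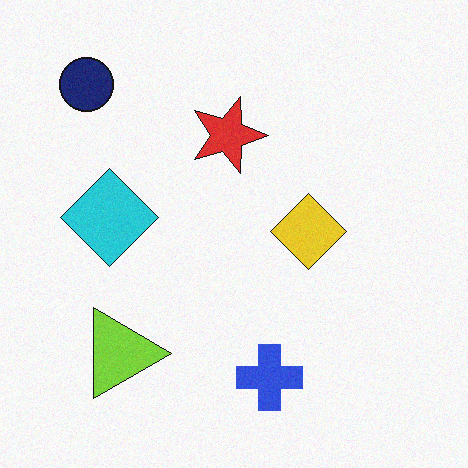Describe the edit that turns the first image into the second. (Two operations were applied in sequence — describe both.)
This is the original image rotated 90° clockwise, then degraded with light additive noise.

The navy circle sits in the bottom-left of the first image and the top-left of the second — consistent with a whole-image 90° clockwise rotation. Random speckle covers the whole image, including the flat background.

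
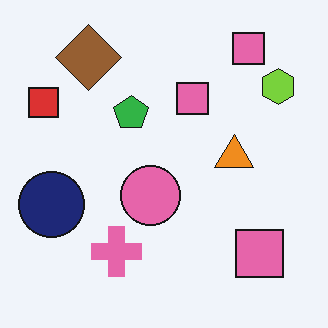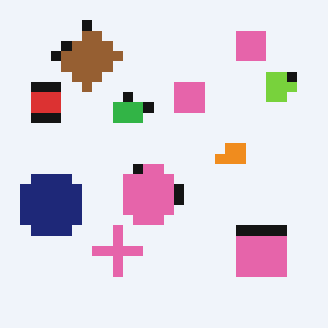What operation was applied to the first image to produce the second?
This is the original image coarsely pixelated.

Shapes are reduced to large square blocks; fine edges and outlines are lost — a downscale-then-upscale (mosaic) effect.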